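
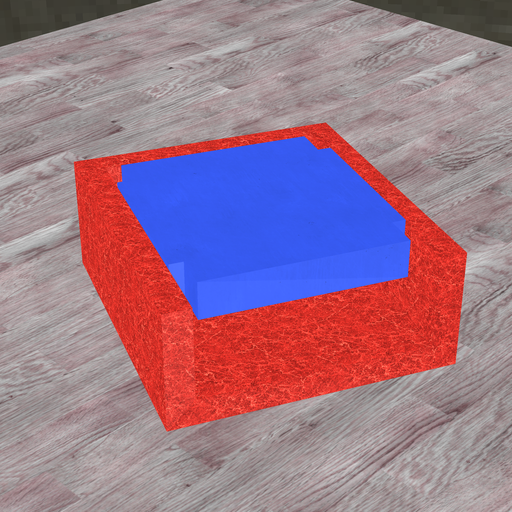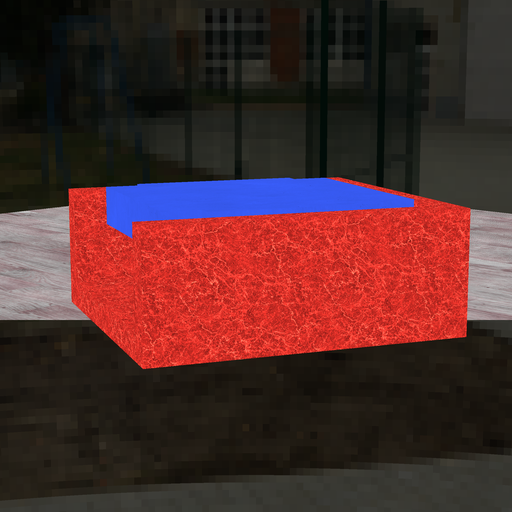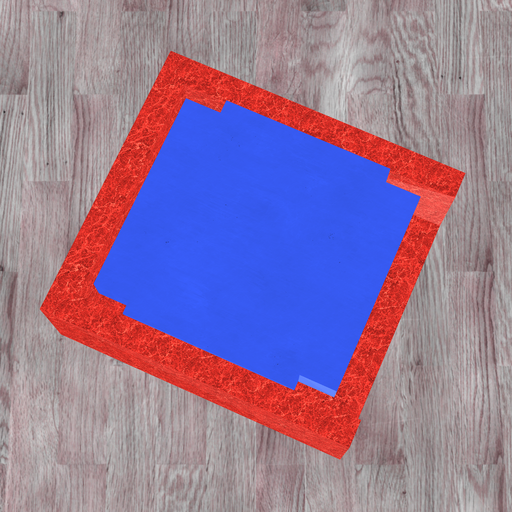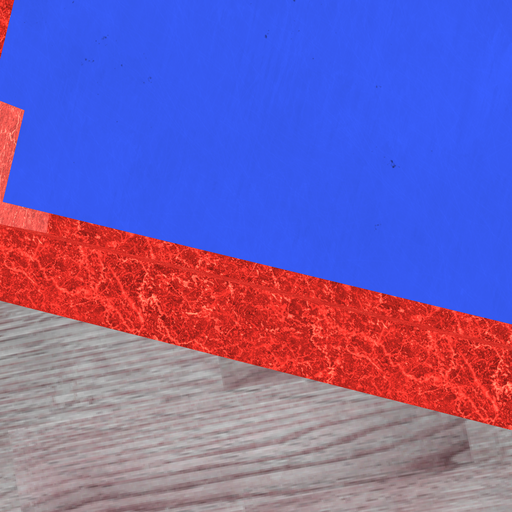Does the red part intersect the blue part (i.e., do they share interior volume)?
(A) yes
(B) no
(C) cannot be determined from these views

(B) no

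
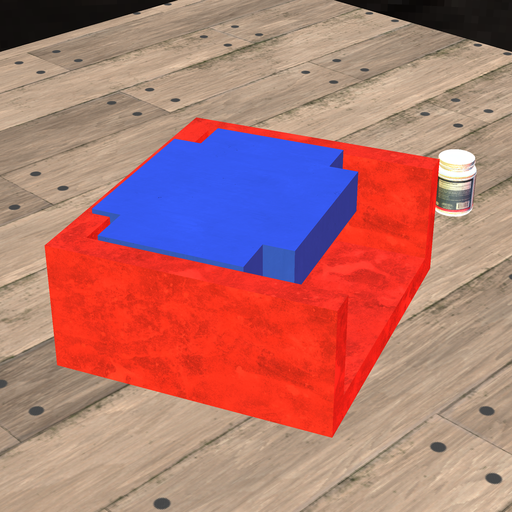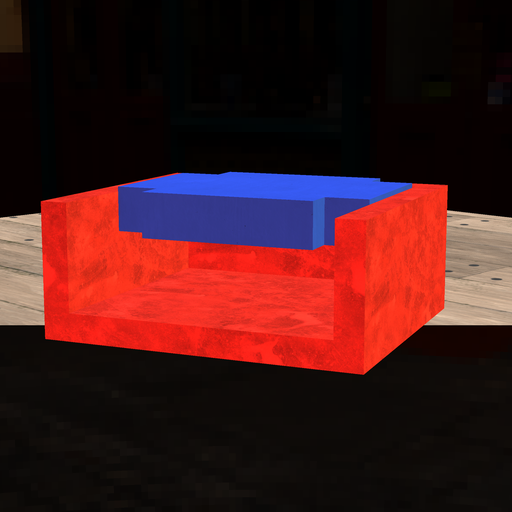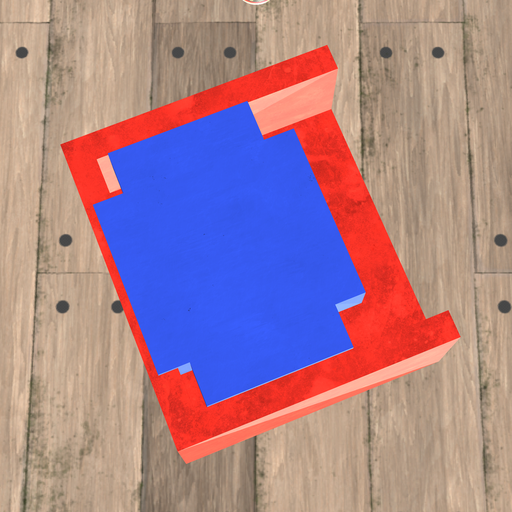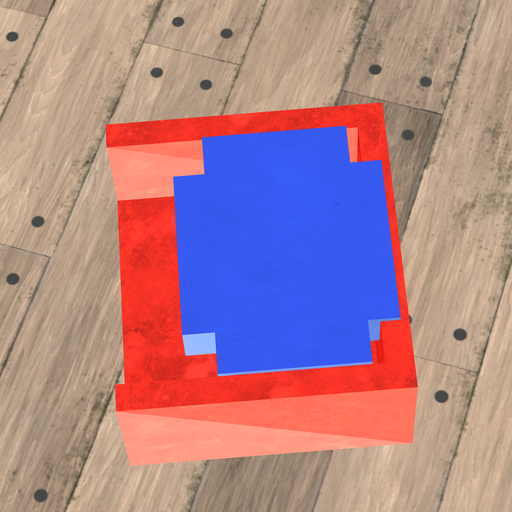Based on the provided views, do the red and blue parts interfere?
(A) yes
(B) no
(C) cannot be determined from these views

(A) yes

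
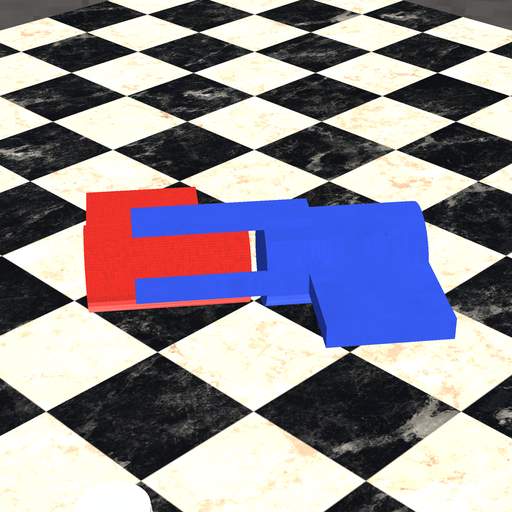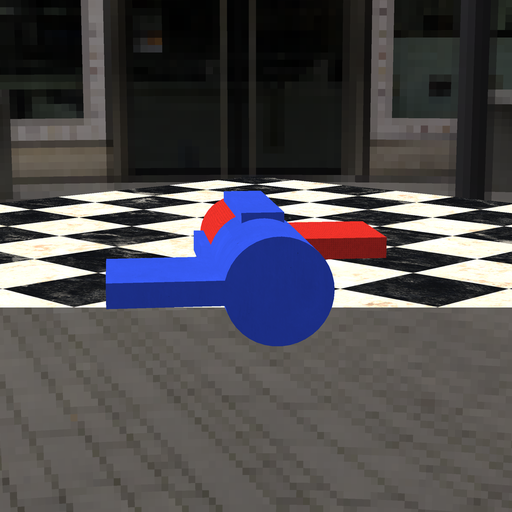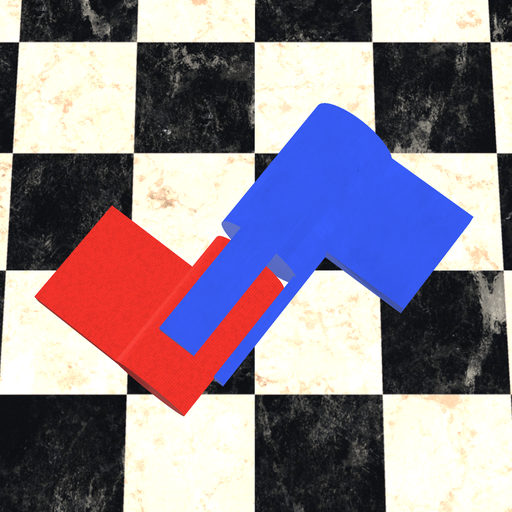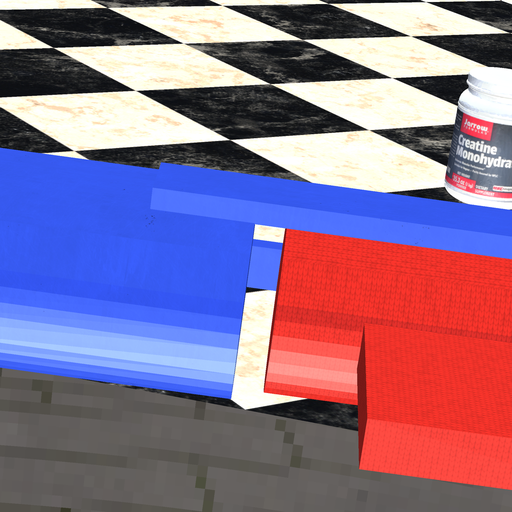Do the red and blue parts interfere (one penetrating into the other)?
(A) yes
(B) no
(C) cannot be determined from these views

(B) no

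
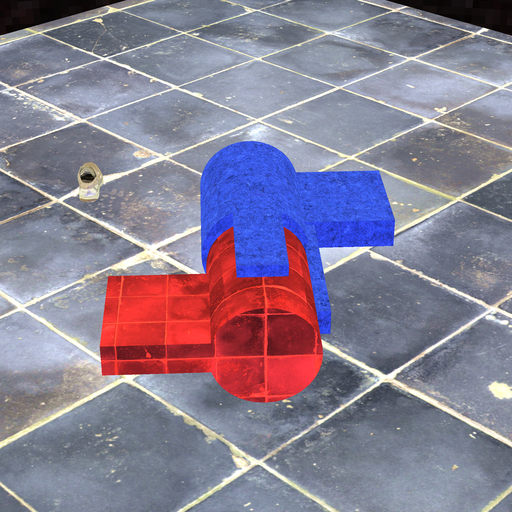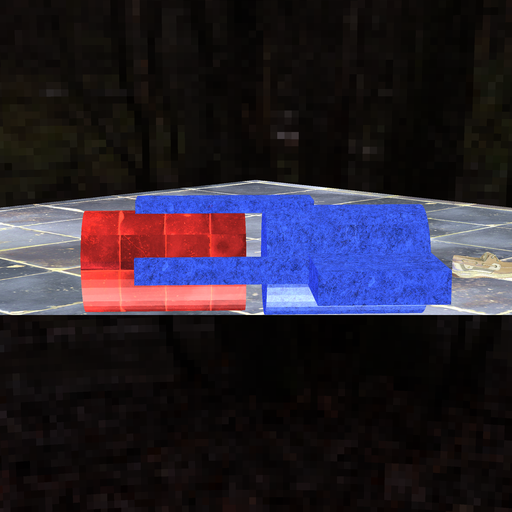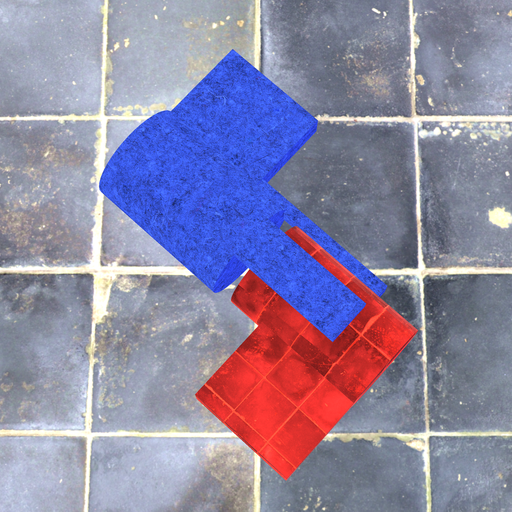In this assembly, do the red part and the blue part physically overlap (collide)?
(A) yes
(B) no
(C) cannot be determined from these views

(B) no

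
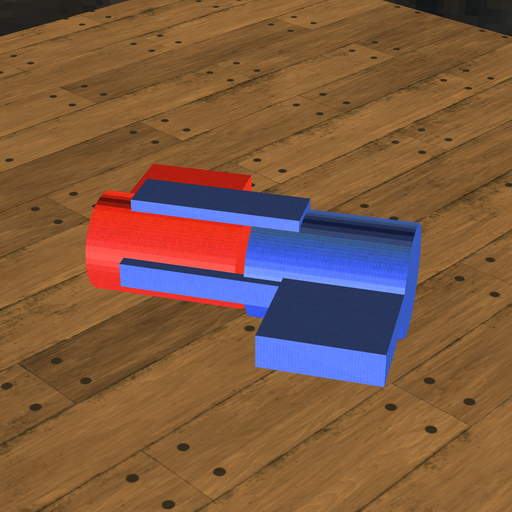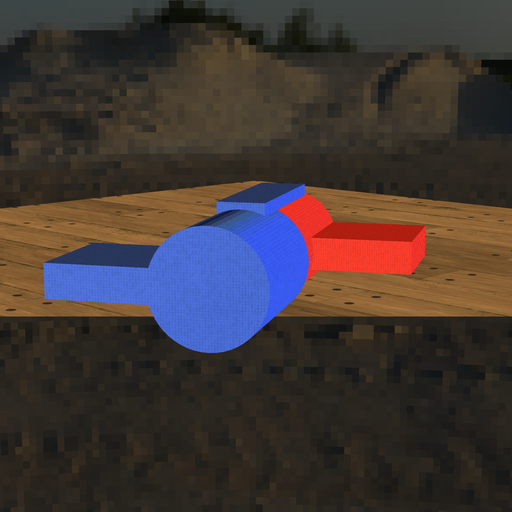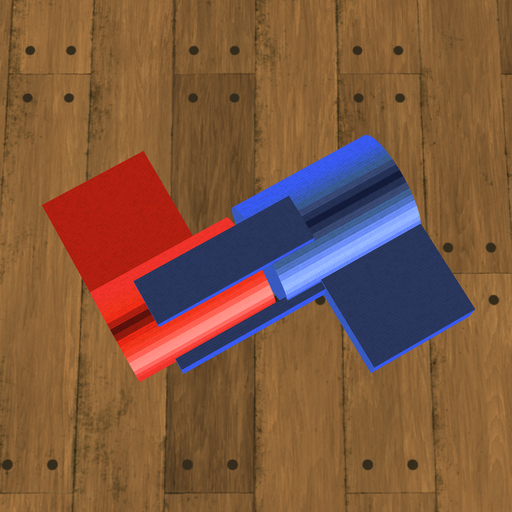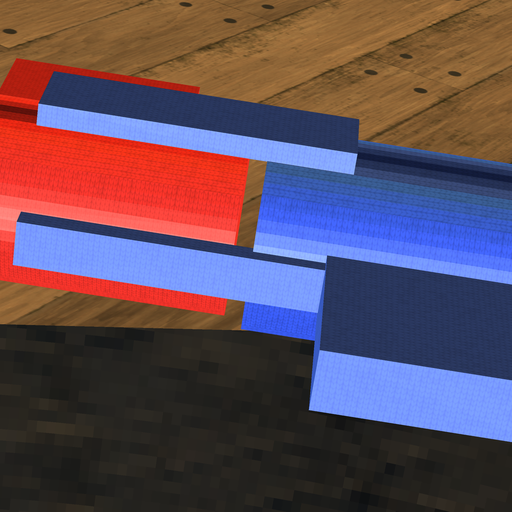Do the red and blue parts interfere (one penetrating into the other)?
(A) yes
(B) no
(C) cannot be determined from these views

(B) no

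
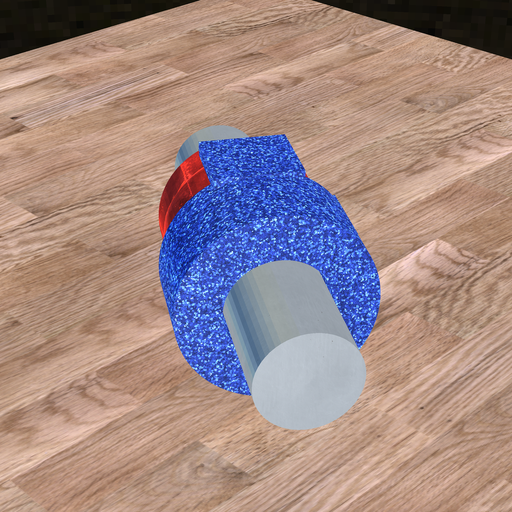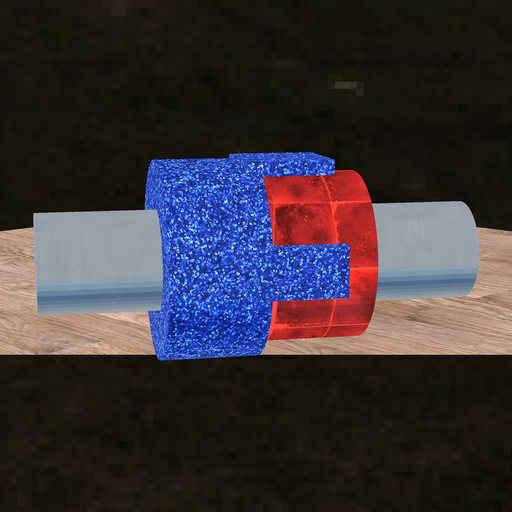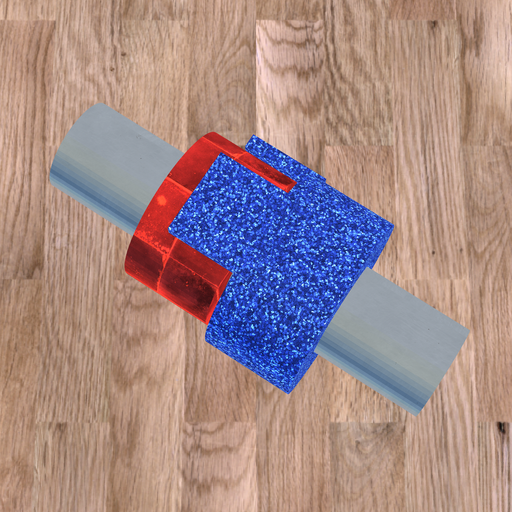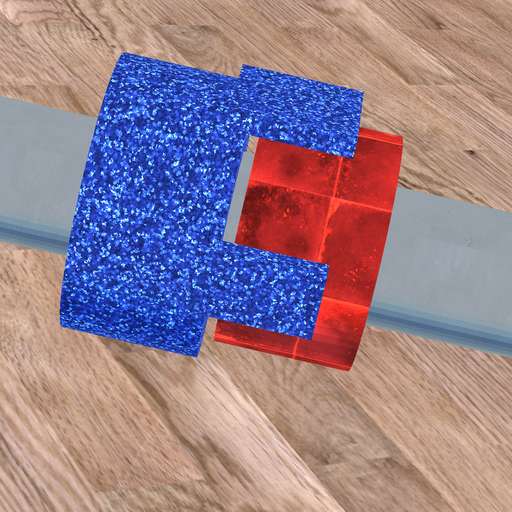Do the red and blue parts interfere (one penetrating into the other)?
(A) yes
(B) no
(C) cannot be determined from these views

(B) no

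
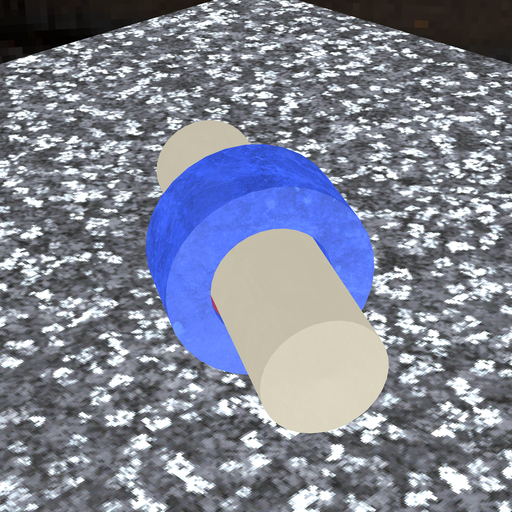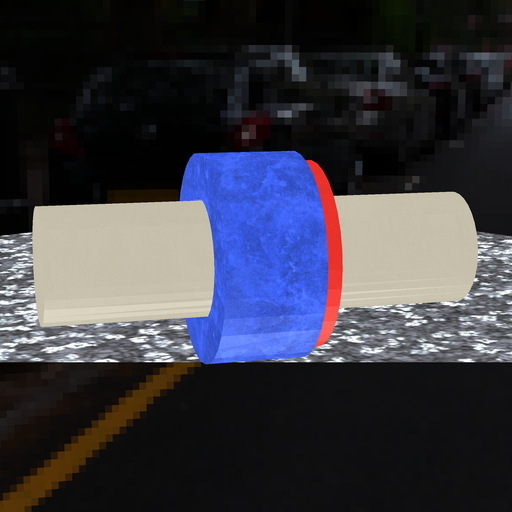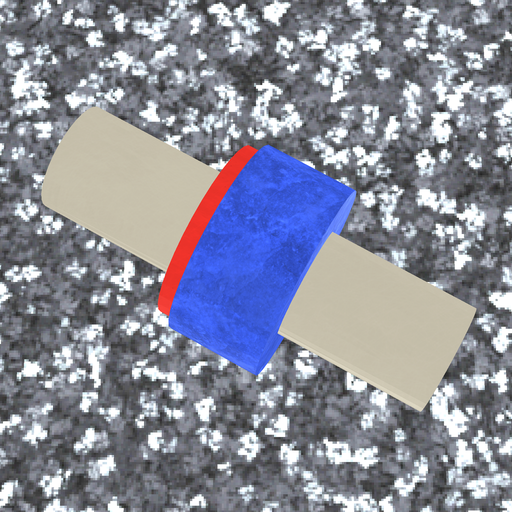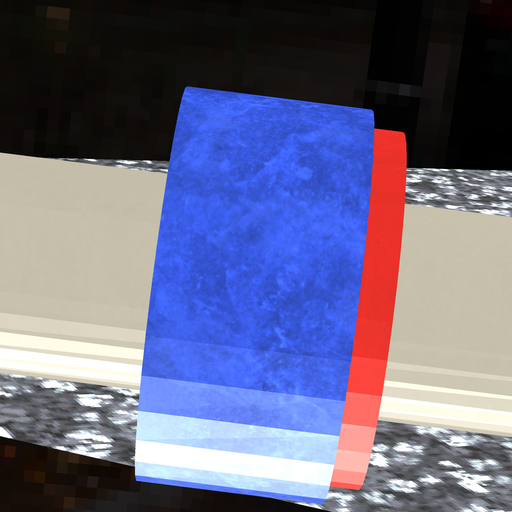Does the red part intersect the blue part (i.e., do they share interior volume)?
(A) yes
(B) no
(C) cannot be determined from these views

(A) yes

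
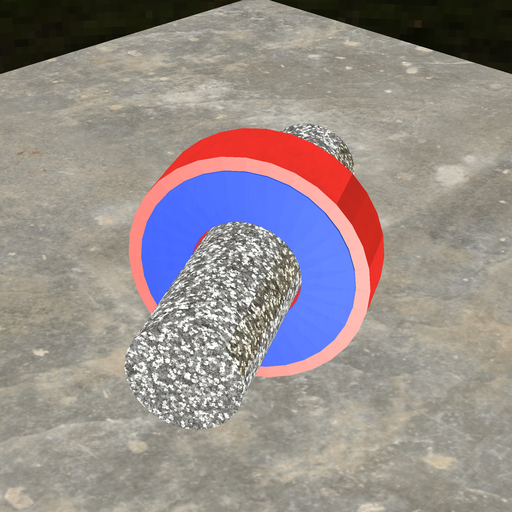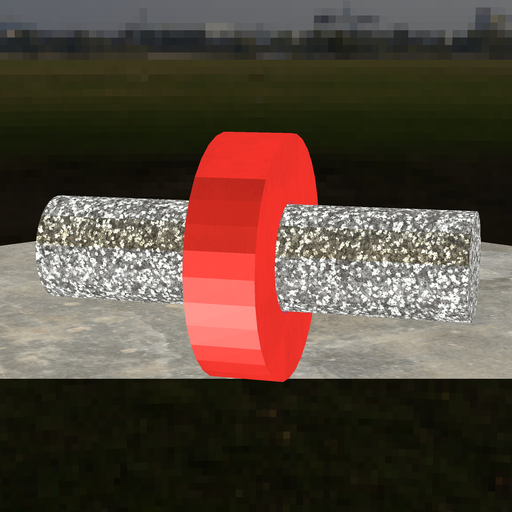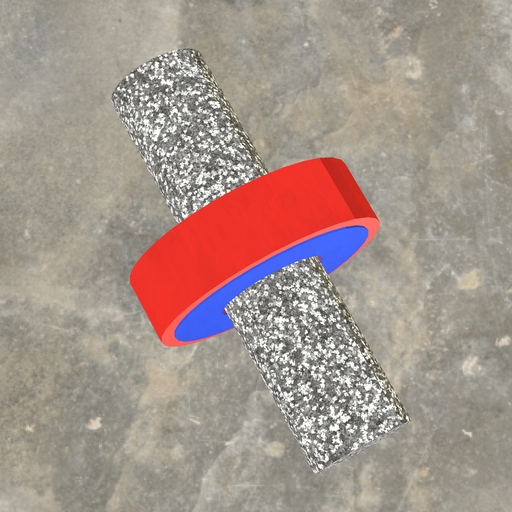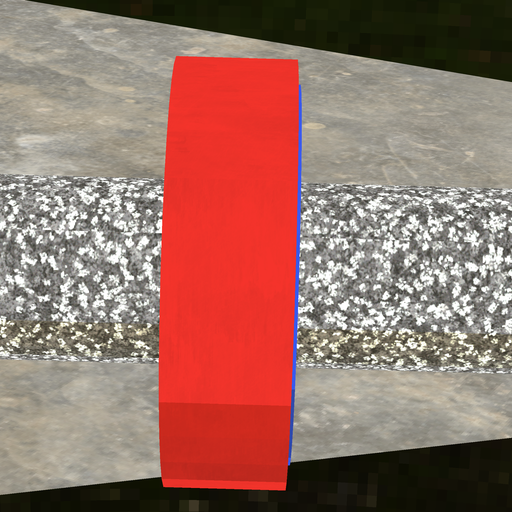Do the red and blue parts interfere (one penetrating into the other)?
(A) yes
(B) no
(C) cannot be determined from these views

(A) yes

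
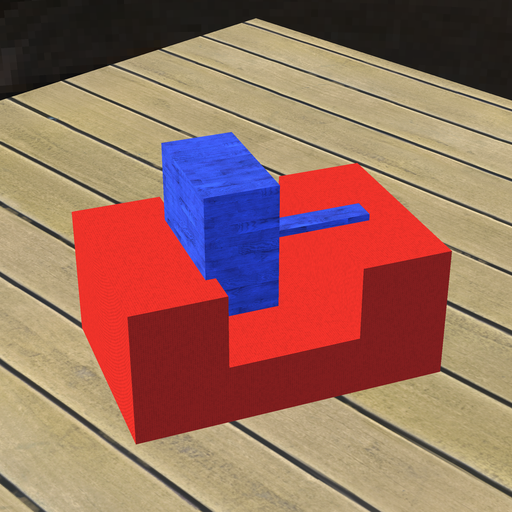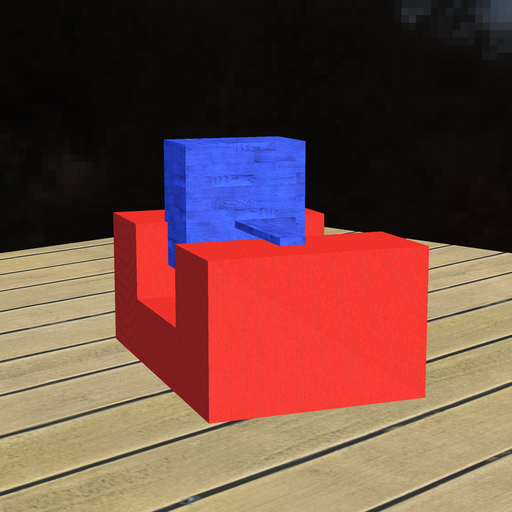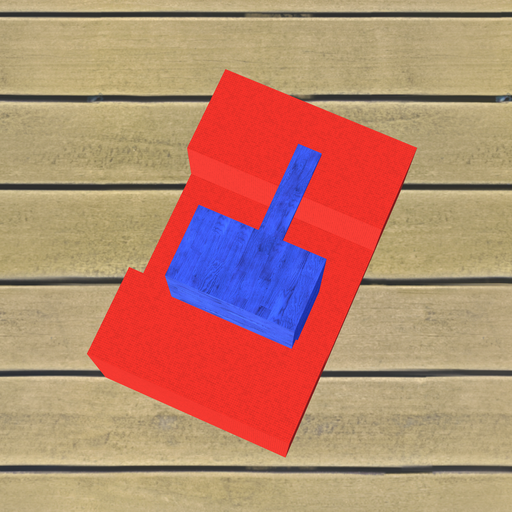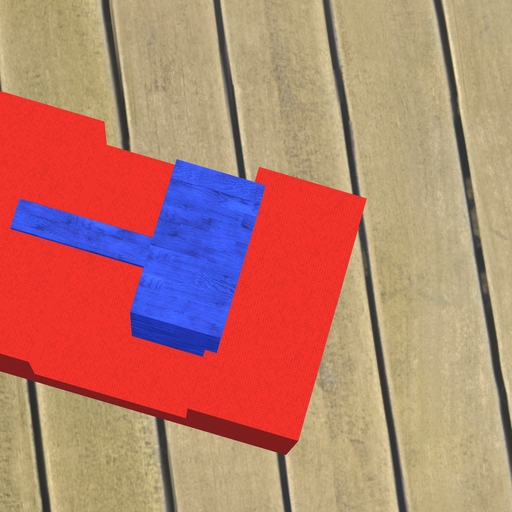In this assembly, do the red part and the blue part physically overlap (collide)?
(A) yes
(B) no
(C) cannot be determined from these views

(A) yes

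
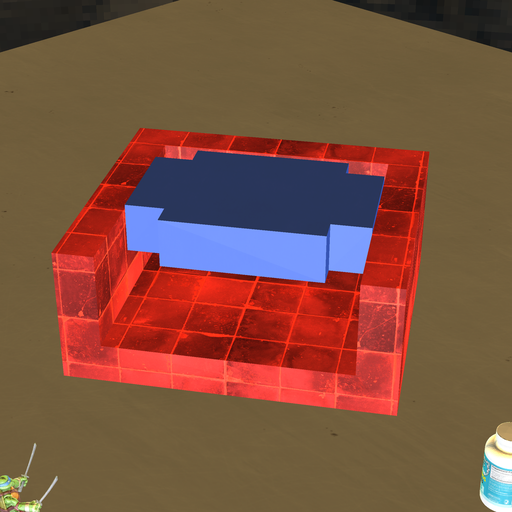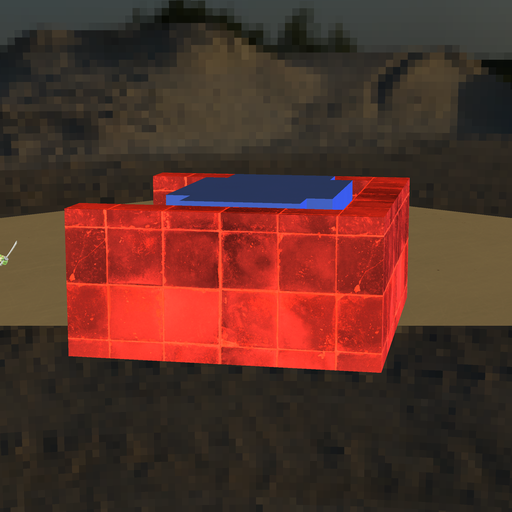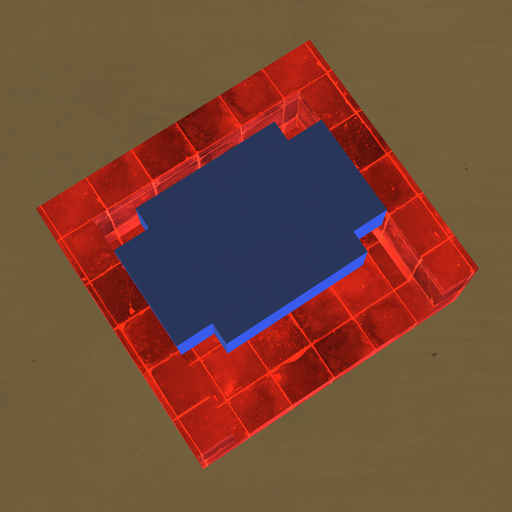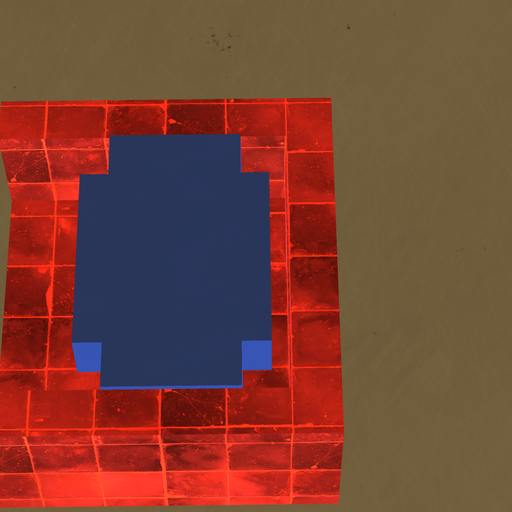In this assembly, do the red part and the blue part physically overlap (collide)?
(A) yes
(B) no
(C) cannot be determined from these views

(B) no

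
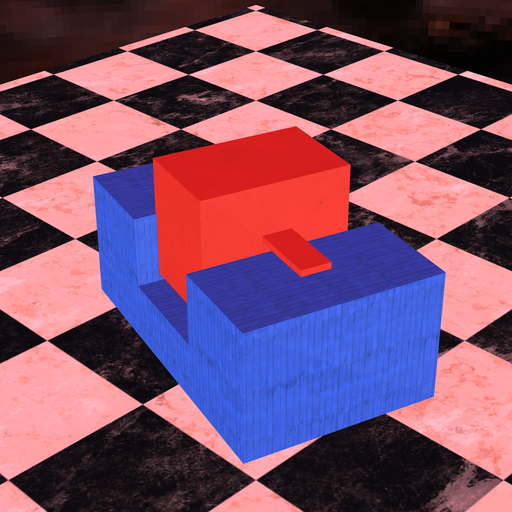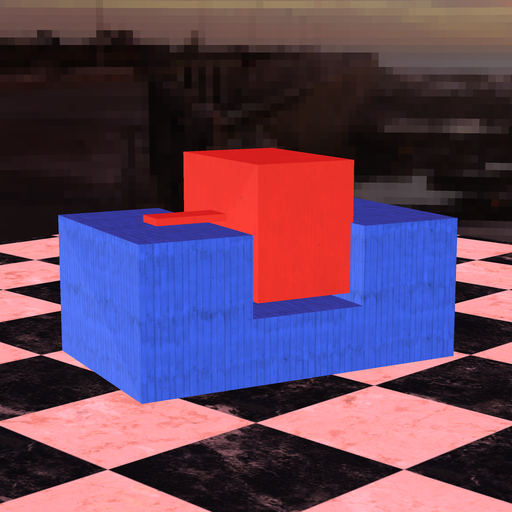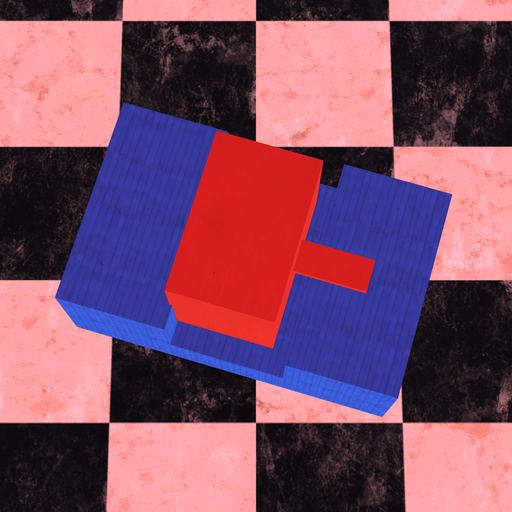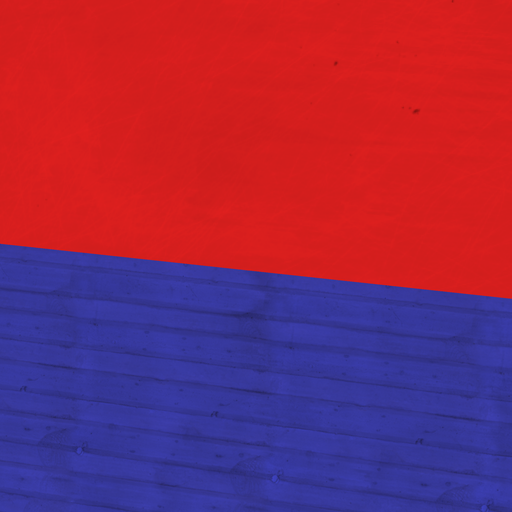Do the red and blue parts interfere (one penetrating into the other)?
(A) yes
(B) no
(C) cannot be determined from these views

(A) yes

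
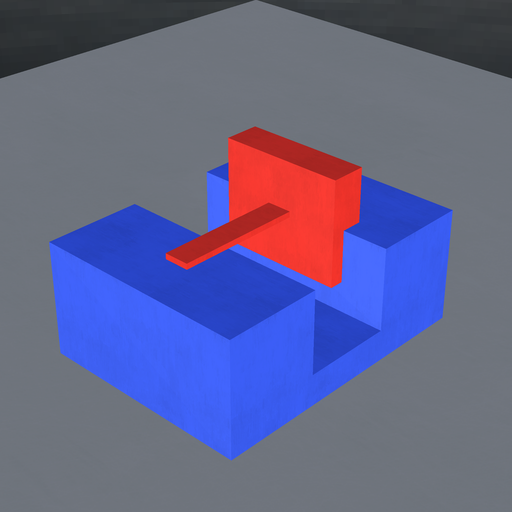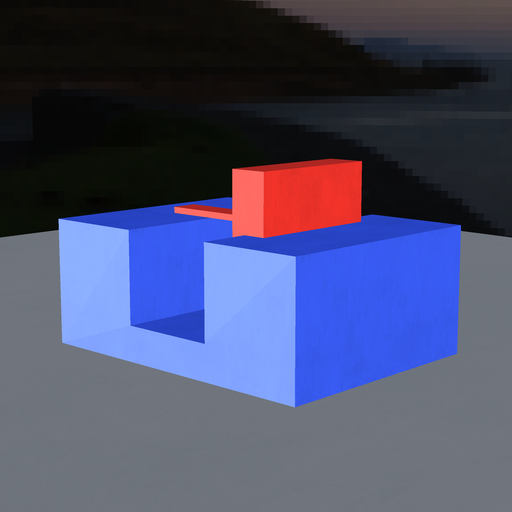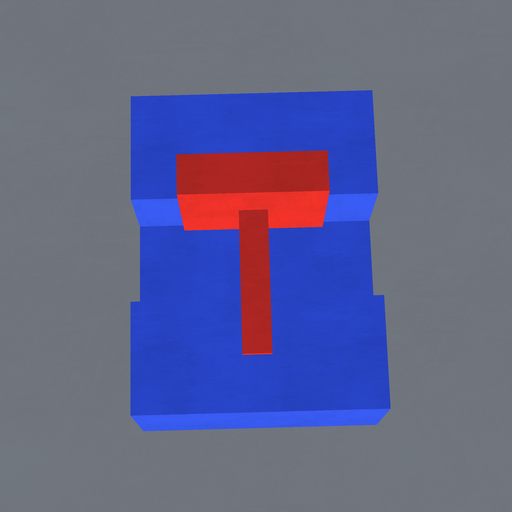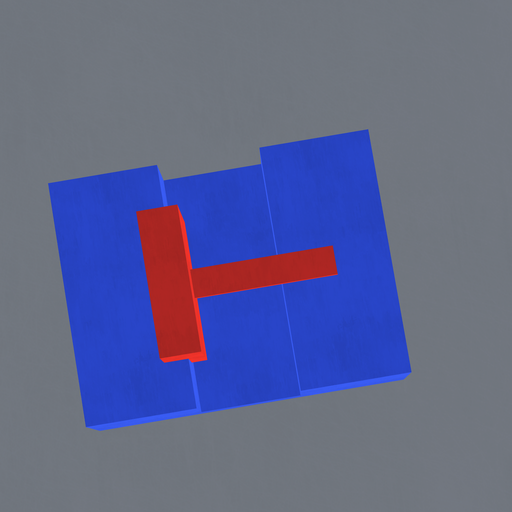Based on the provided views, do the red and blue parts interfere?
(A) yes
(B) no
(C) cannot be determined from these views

(A) yes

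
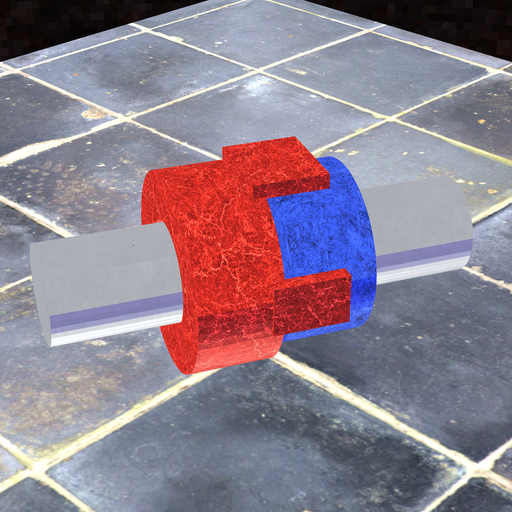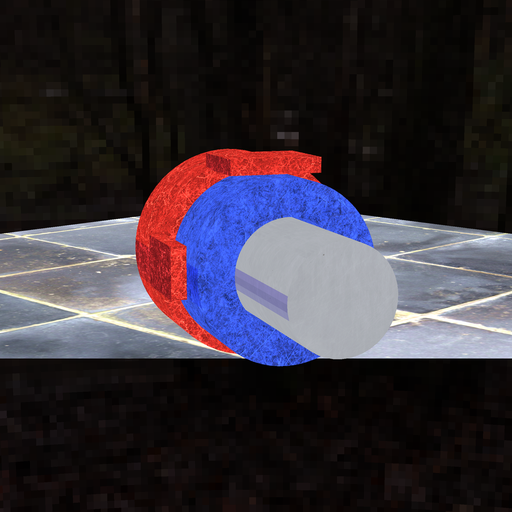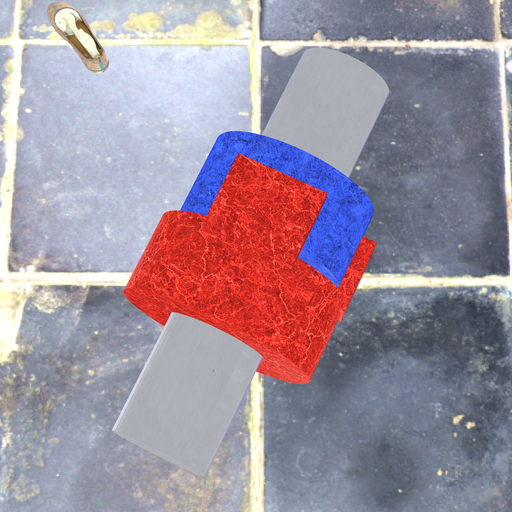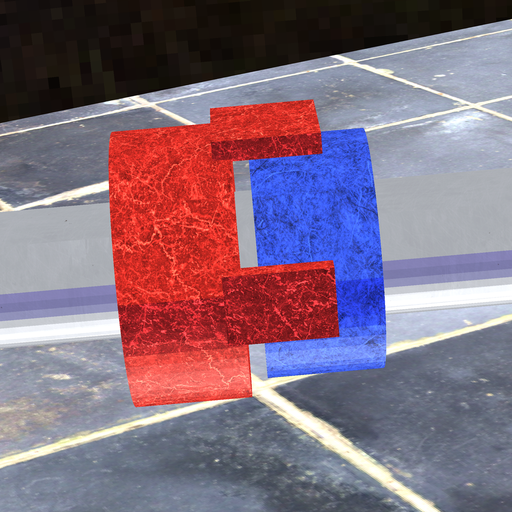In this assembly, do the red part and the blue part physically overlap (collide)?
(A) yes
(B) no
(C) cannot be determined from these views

(B) no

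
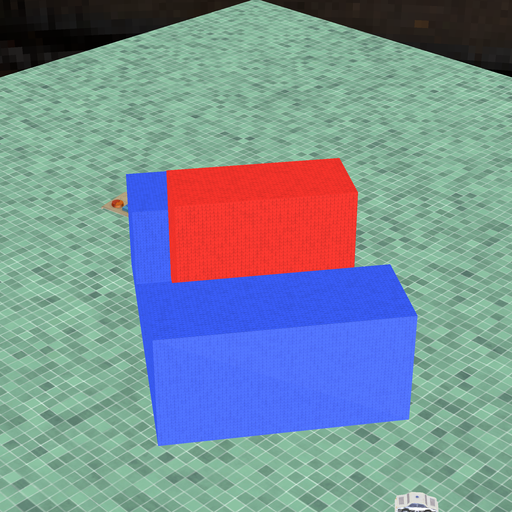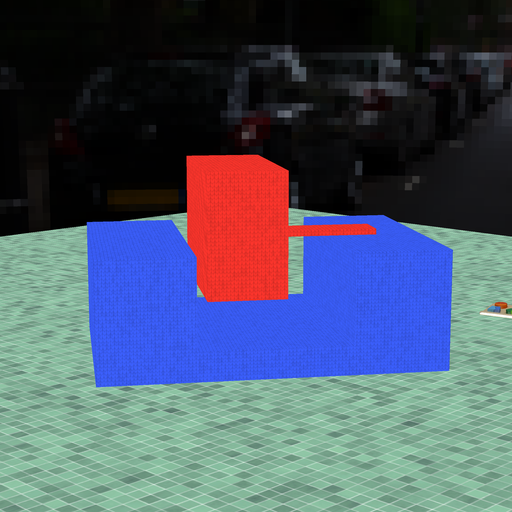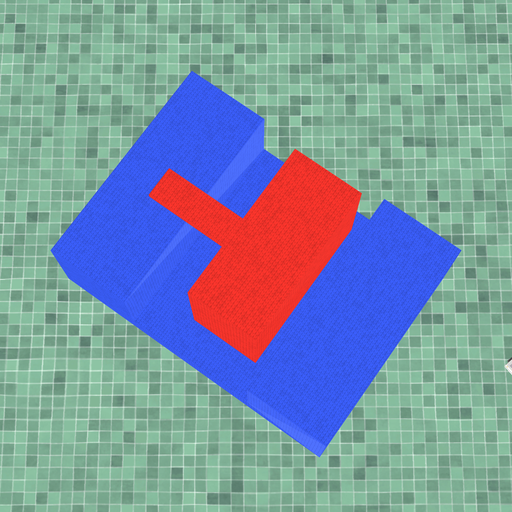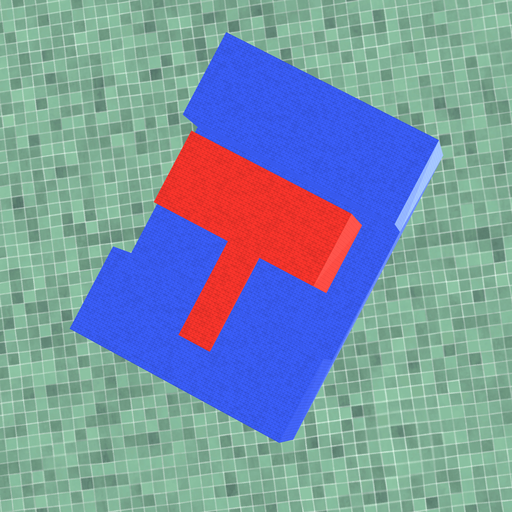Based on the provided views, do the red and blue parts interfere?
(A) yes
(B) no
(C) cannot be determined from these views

(B) no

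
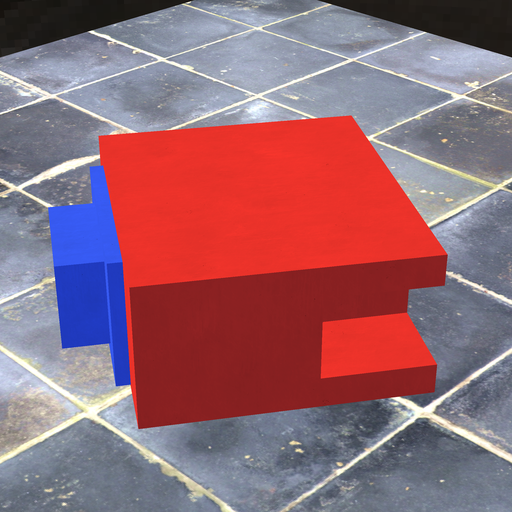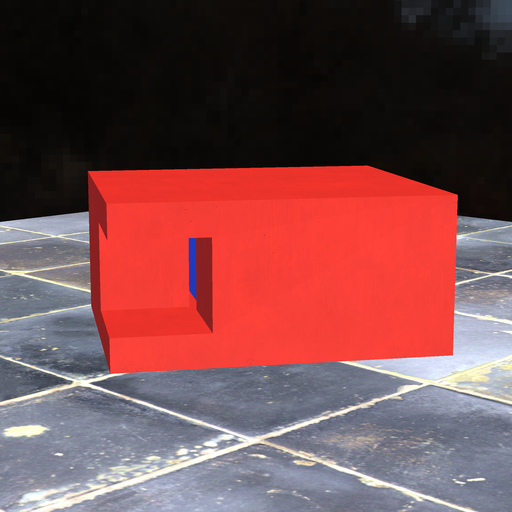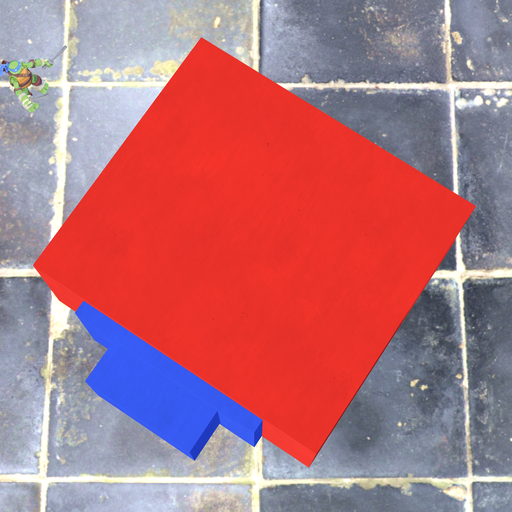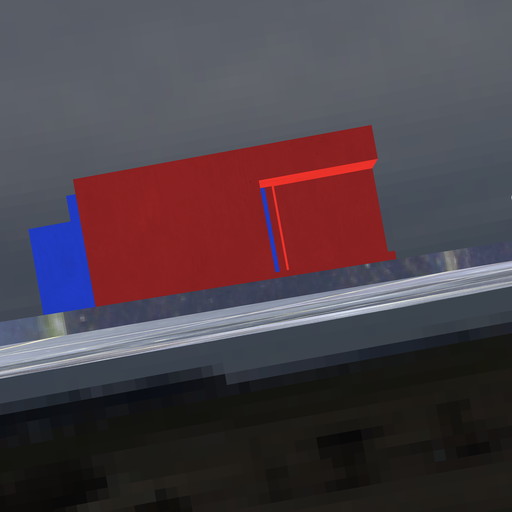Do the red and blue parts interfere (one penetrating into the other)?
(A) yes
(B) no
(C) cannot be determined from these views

(B) no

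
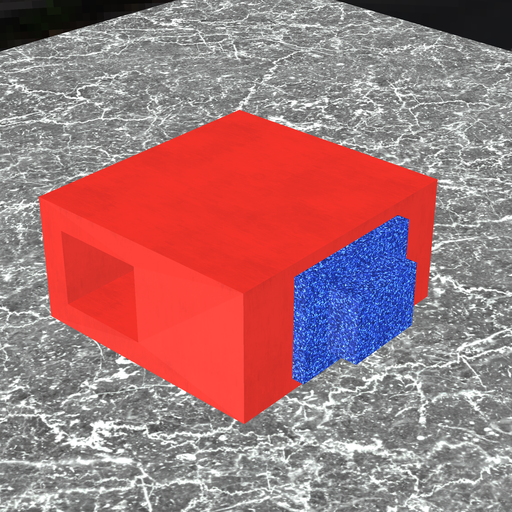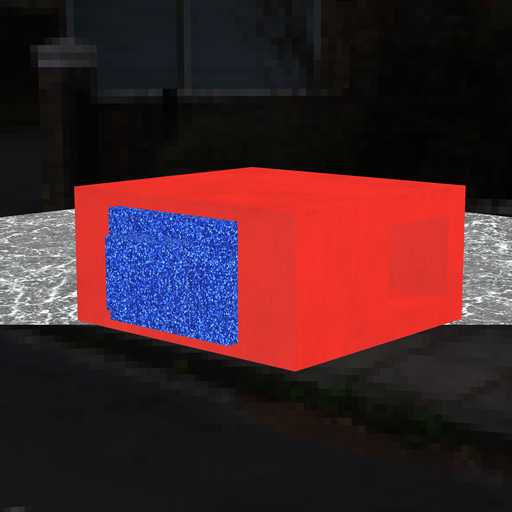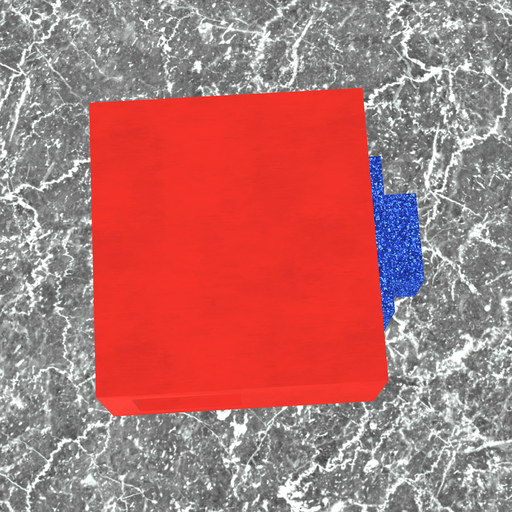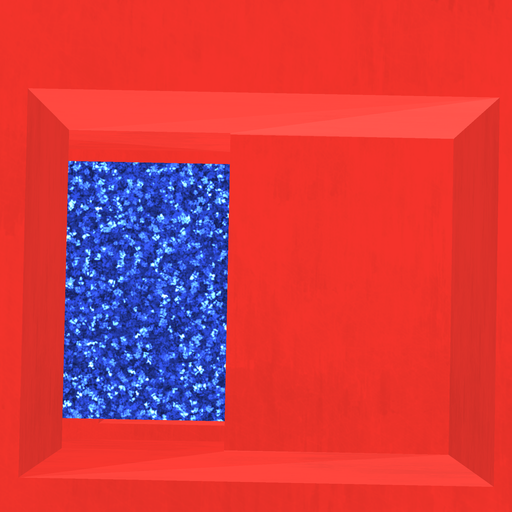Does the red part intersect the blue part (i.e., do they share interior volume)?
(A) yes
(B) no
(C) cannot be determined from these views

(A) yes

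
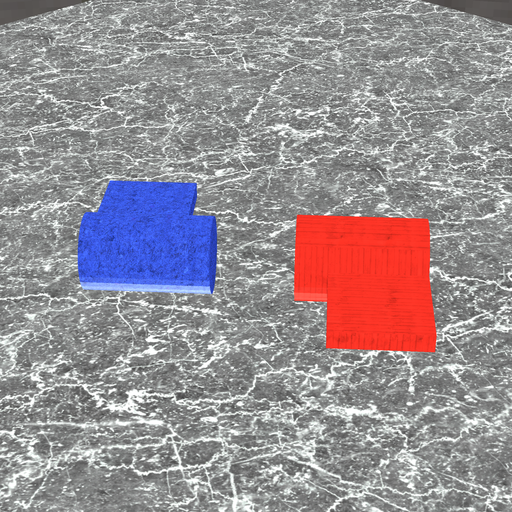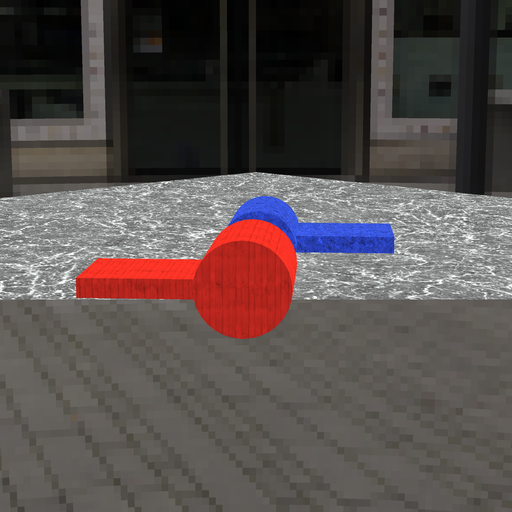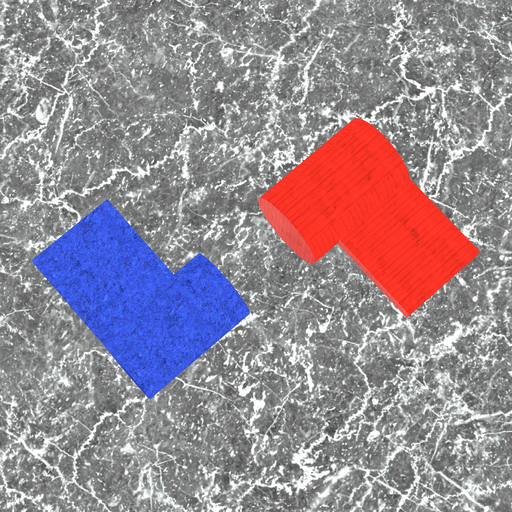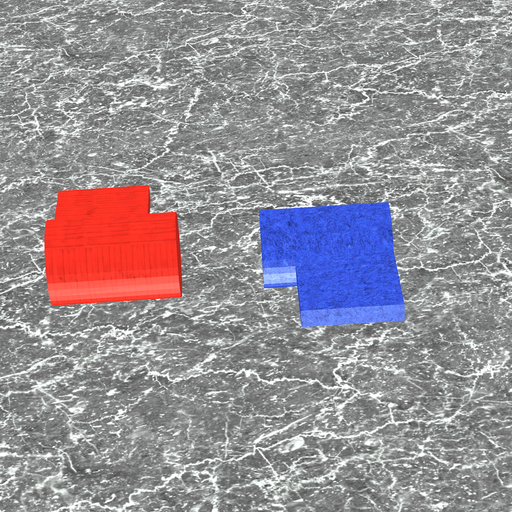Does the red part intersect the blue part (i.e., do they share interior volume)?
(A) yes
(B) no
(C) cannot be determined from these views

(B) no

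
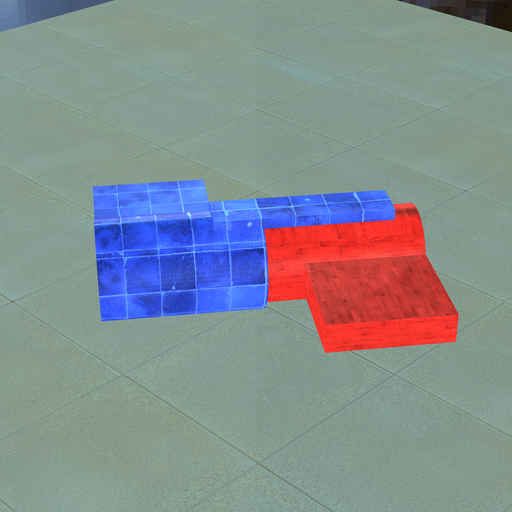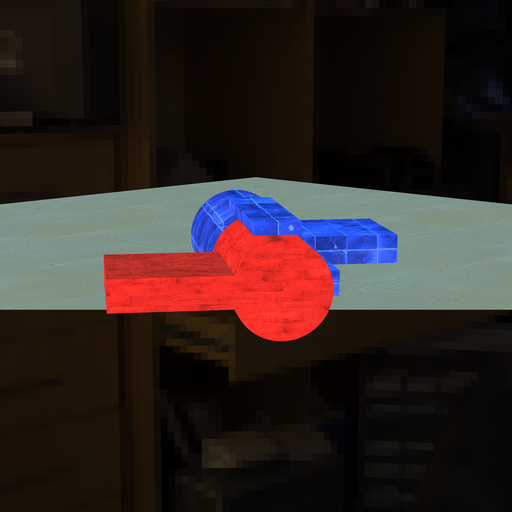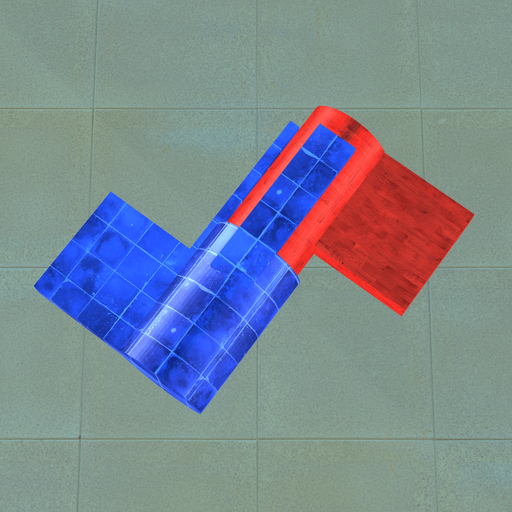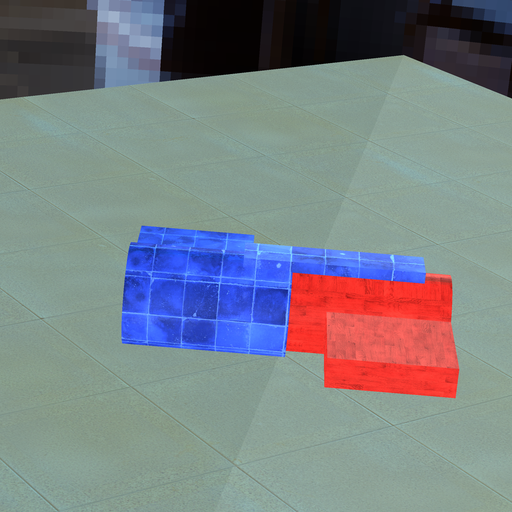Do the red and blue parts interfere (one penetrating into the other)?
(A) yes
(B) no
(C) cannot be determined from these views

(A) yes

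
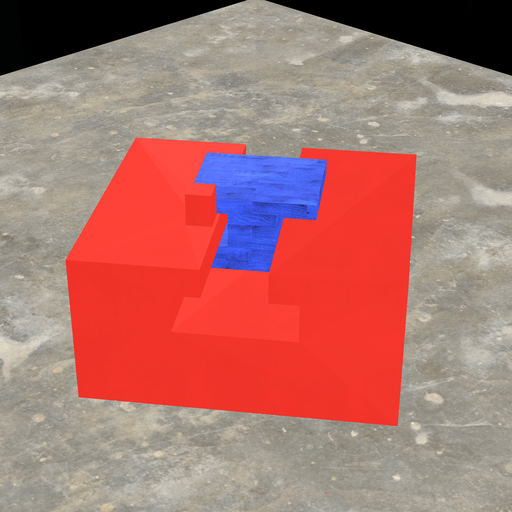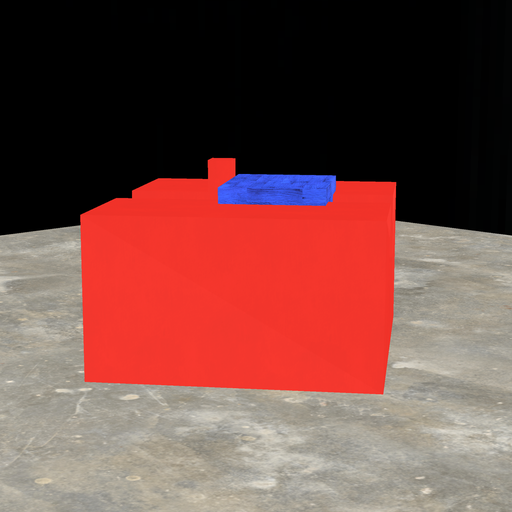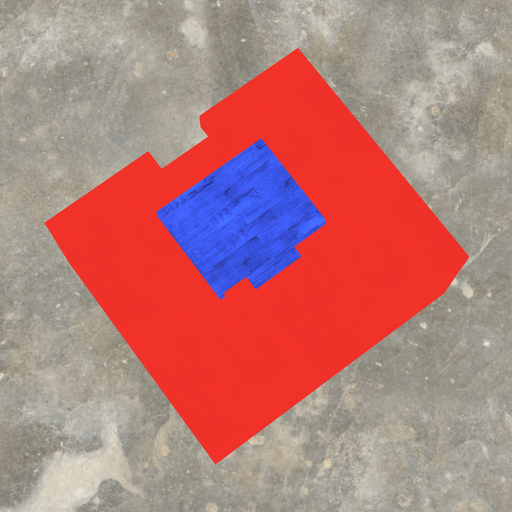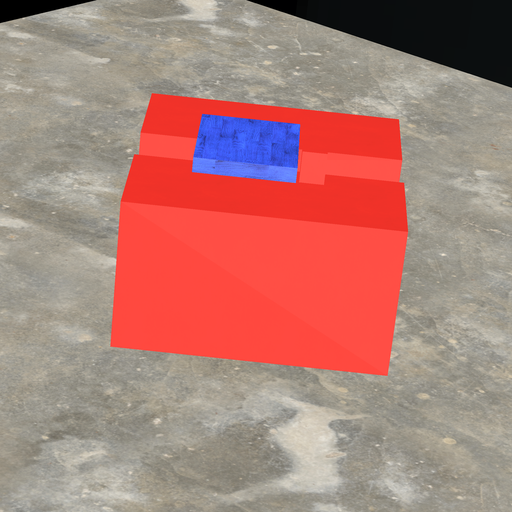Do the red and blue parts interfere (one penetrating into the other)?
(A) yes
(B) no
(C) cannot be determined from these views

(B) no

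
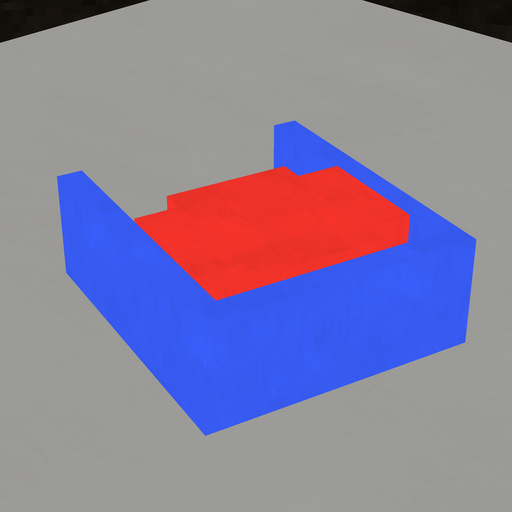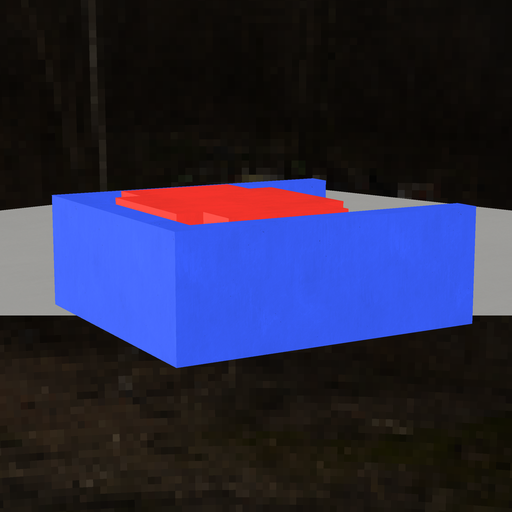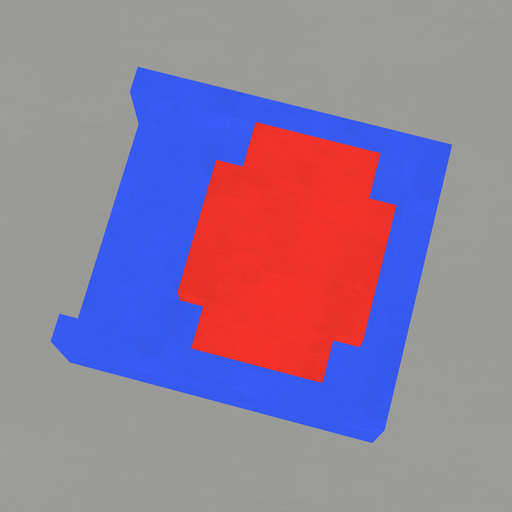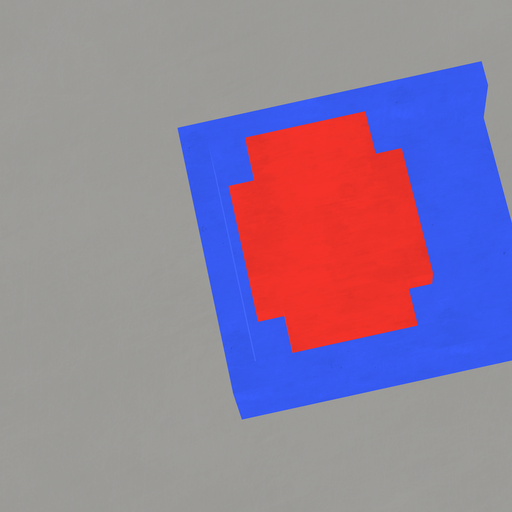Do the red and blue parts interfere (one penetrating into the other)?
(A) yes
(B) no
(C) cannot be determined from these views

(B) no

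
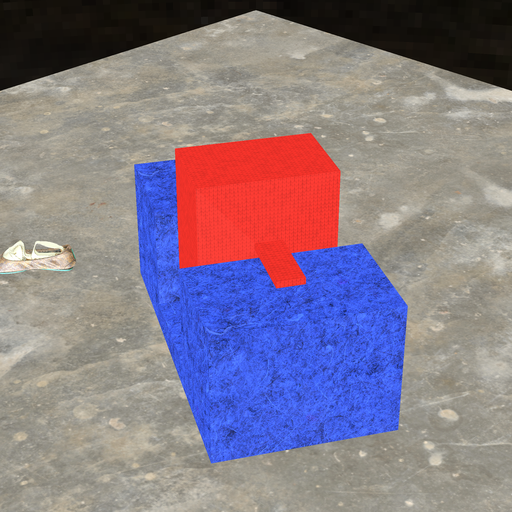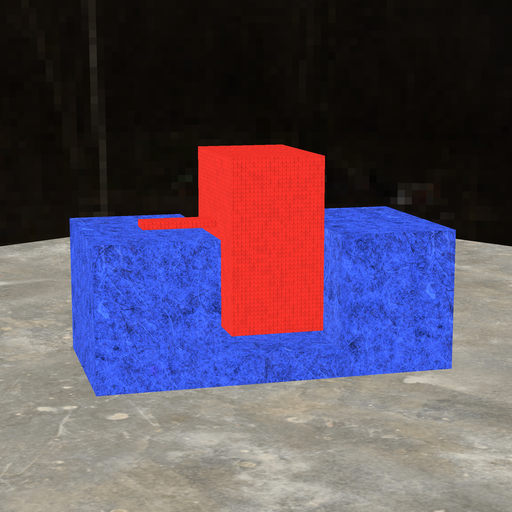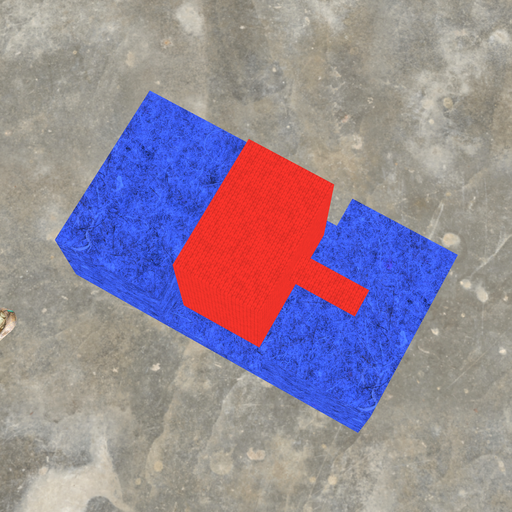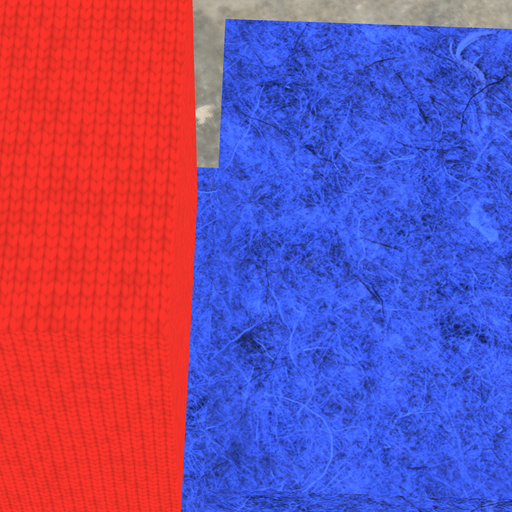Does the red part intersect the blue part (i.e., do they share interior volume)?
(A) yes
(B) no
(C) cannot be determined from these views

(B) no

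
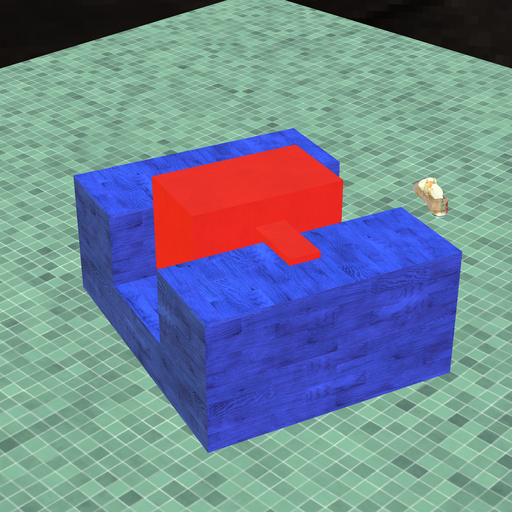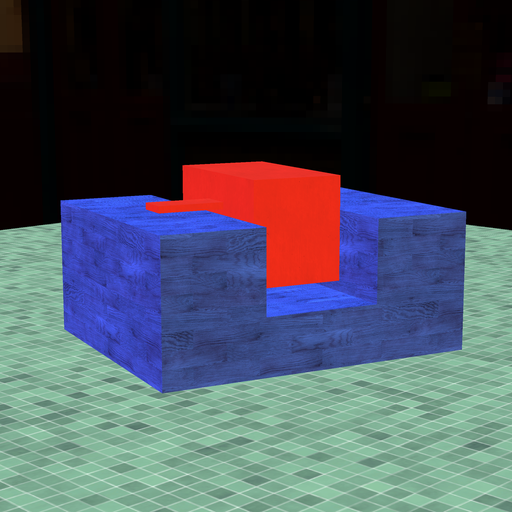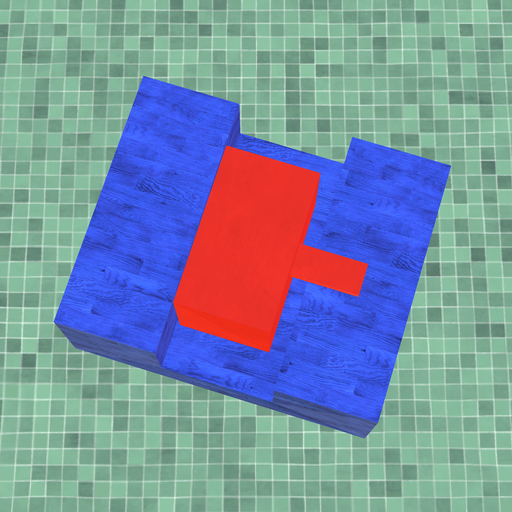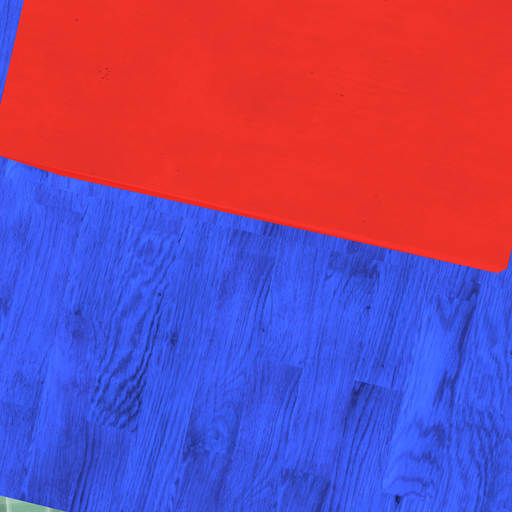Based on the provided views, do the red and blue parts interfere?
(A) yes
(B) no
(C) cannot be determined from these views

(B) no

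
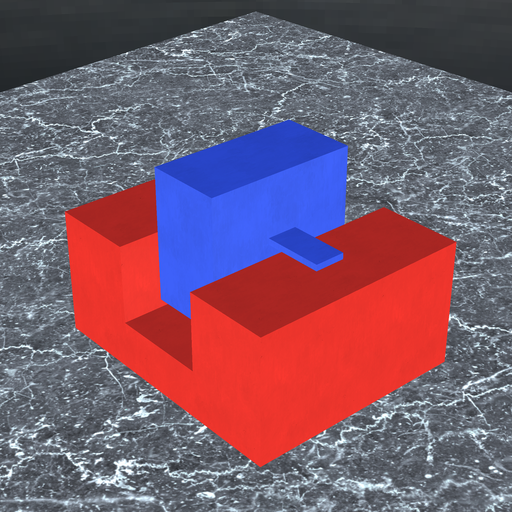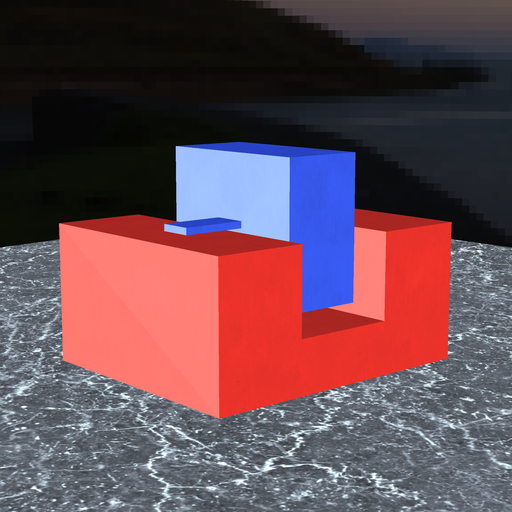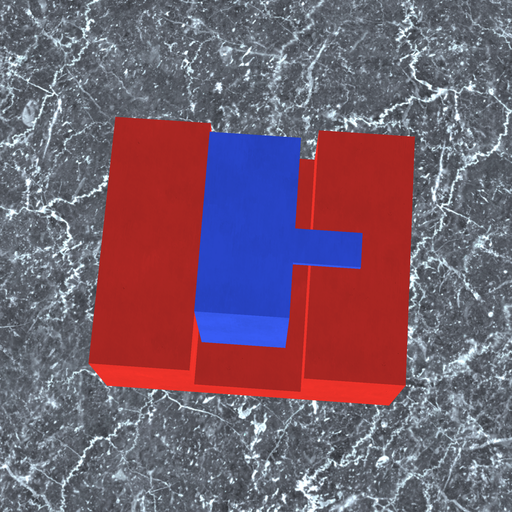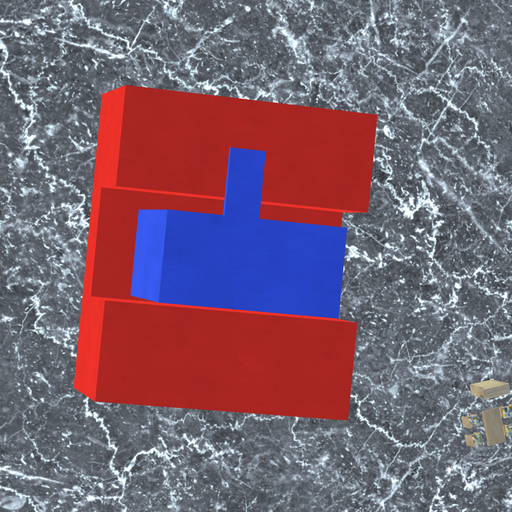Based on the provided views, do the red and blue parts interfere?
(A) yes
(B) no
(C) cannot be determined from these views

(B) no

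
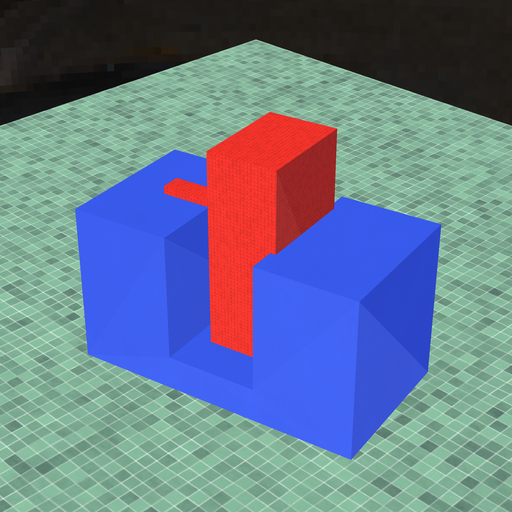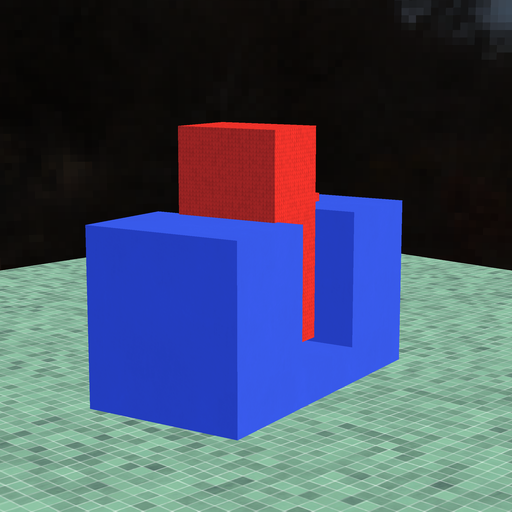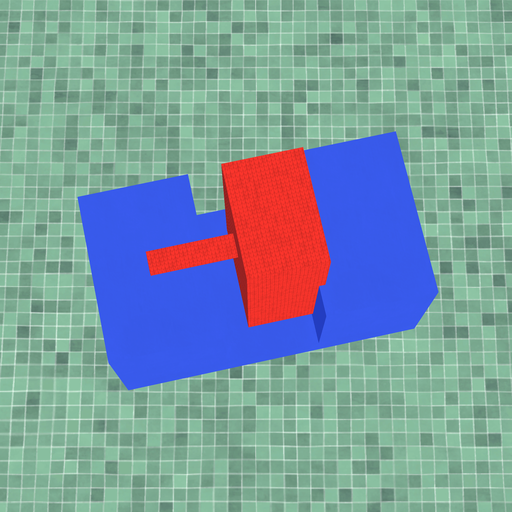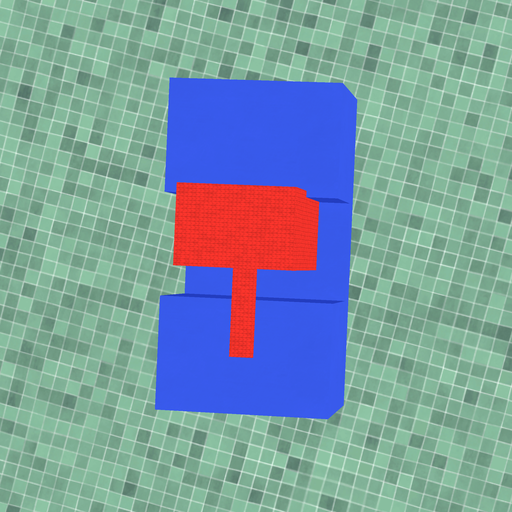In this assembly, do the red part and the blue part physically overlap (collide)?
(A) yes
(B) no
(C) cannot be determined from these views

(A) yes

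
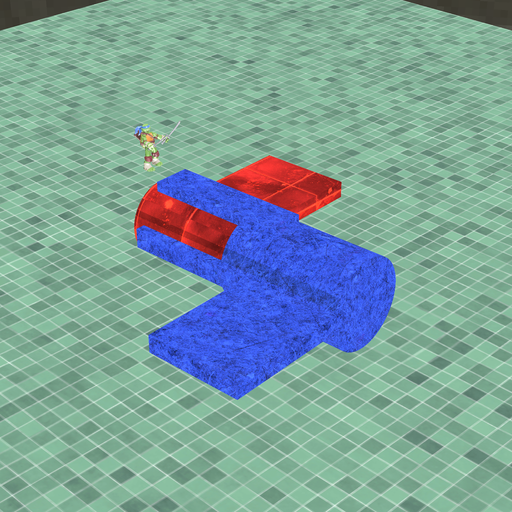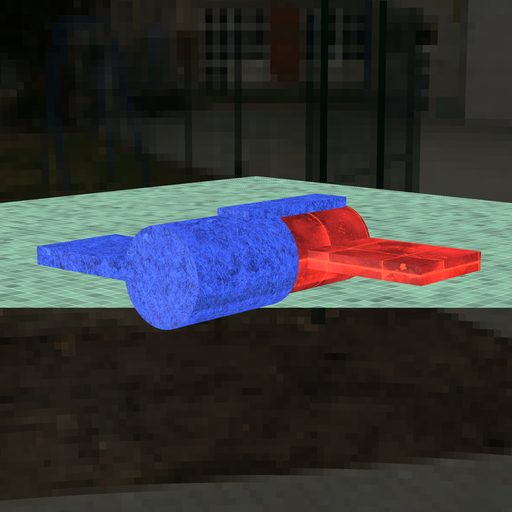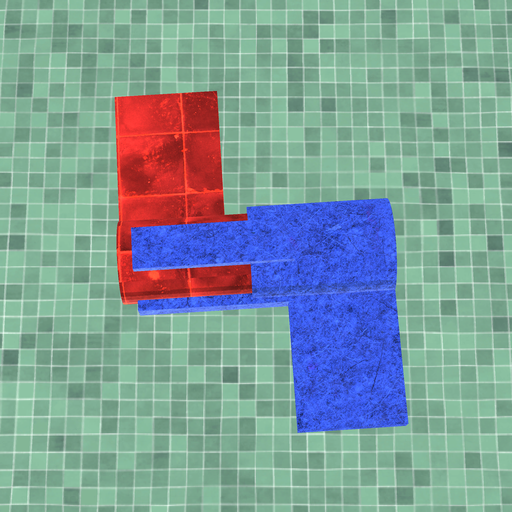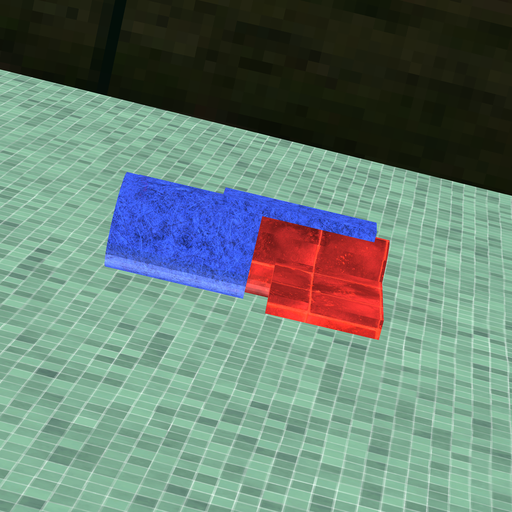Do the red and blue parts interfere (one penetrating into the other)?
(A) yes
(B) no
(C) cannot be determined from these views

(A) yes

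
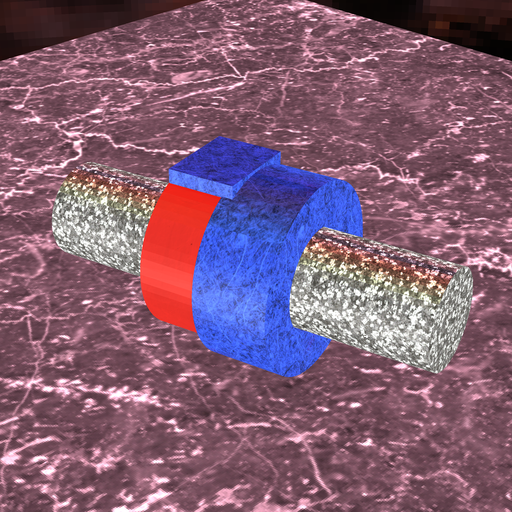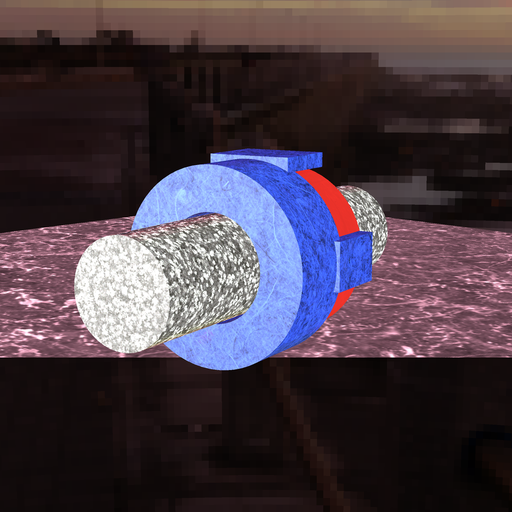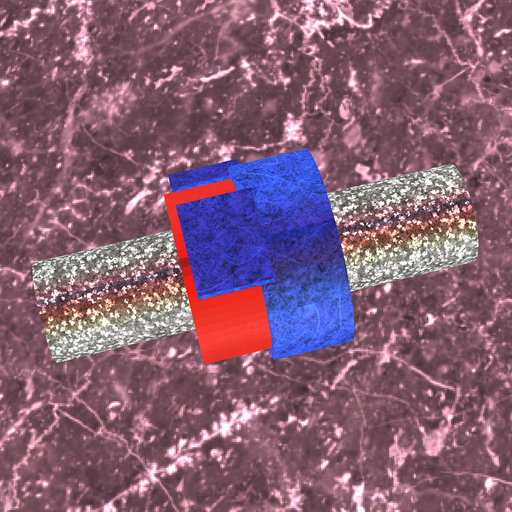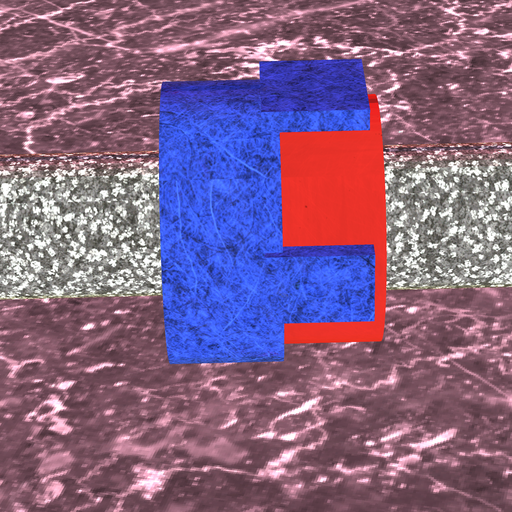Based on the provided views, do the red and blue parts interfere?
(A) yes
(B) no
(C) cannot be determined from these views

(A) yes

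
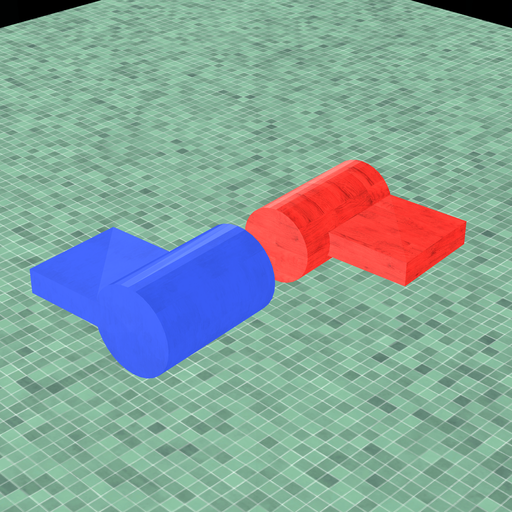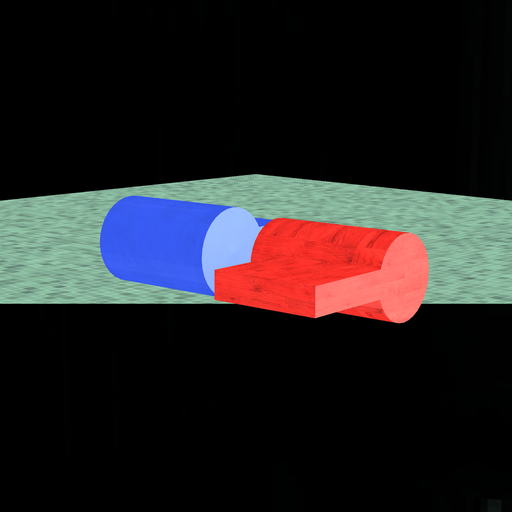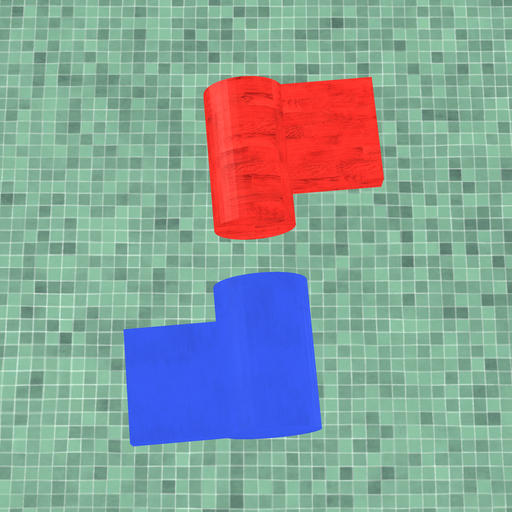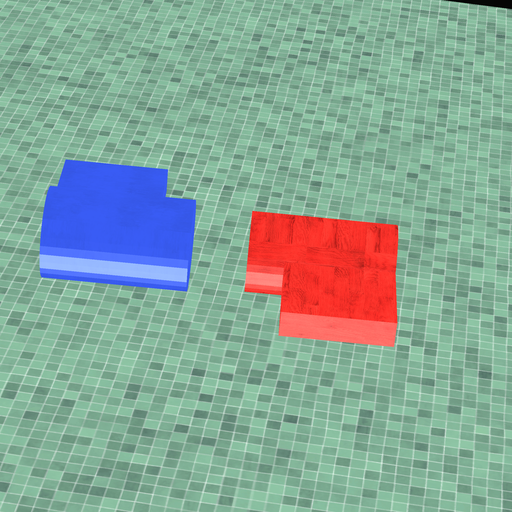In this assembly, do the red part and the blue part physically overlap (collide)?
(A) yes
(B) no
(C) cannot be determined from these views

(B) no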